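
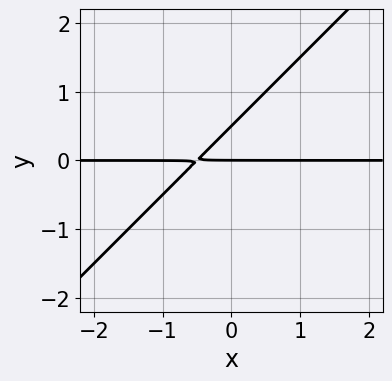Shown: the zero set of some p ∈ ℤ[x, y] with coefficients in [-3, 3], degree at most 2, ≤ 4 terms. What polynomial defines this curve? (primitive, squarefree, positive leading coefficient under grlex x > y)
2*x*y - 2*y^2 + y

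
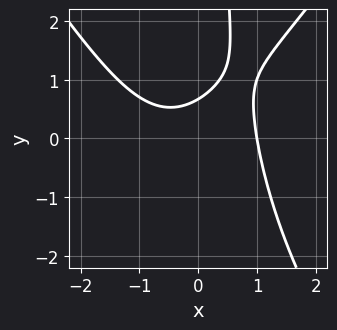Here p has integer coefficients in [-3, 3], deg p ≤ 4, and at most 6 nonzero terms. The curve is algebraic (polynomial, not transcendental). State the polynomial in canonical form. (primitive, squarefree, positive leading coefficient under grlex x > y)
1. Degree: a generic line meets the curve in up to 3 points, so deg p = 3.
2. Observable constraints: it crosses the x-axis at the gridline x = 1.
3. These observations pin down the coefficients.

2*x^3 - x*y^2 - 2*x*y + 3*y - 2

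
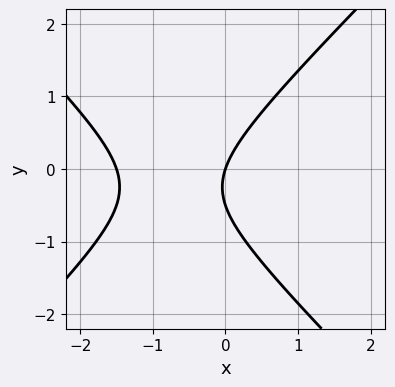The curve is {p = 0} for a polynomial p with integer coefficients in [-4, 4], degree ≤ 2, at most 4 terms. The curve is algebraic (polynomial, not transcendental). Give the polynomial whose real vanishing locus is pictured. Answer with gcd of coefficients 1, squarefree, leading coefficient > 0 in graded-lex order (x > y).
2*x^2 - 2*y^2 + 3*x - y

1. deg p = 2.
2. Observable constraints: it crosses the y-axis at the gridline y = 0; one x-axis crossing is at x = 0.
3. Assembling these constraints gives the stated polynomial.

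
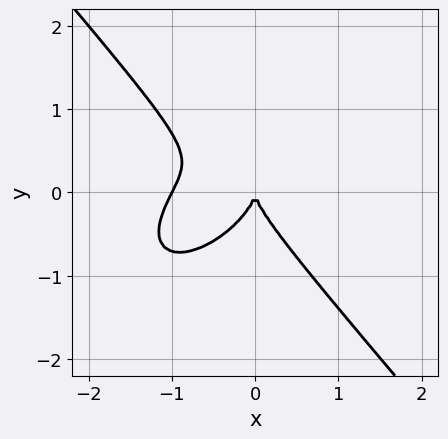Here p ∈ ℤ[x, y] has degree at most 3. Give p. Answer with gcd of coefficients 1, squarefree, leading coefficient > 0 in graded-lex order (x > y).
2*x^3 - x^2*y + 2*y^3 + 2*x^2

First, the degree is 3 — the shape is more complex than any degree-2 curve.
Then, from the axis intercepts and sections: among the integer gridlines, it crosses the x-axis at x ∈ {-1, 0}; it crosses the y-axis at the gridline y = 0.
Finally, fitting integer coefficients to these (and the overall shape) gives p.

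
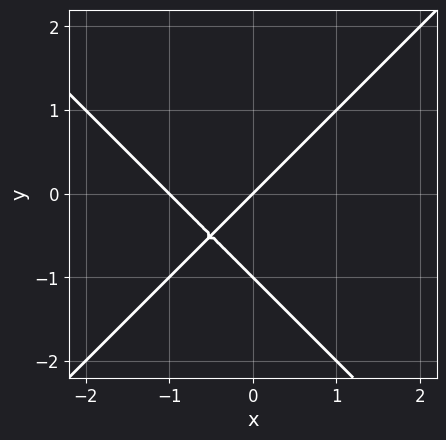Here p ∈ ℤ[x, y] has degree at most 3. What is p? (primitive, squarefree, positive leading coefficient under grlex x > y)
x^2 - y^2 + x - y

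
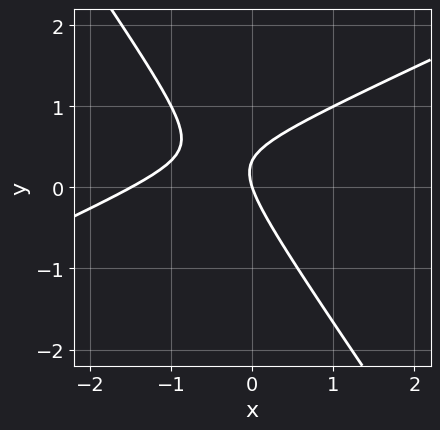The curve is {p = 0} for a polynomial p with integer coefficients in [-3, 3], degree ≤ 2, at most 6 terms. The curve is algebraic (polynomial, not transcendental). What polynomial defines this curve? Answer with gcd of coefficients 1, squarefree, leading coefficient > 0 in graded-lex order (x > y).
First, degree: no degree-1 curve has this shape, so deg p = 2.
Next, checking where it meets the axes: one x-axis crossing is at x = 0; one y-axis crossing is at y = 0.
Finally, the integer polynomial consistent with all of this is the stated p.

2*x^2 - 3*x*y - 3*y^2 + 3*x + y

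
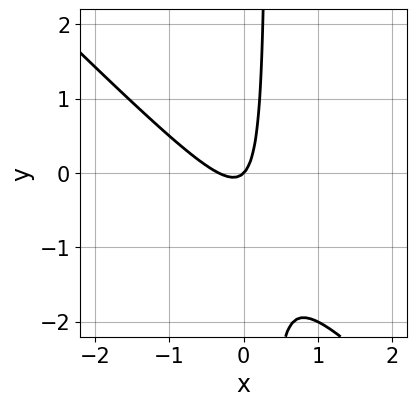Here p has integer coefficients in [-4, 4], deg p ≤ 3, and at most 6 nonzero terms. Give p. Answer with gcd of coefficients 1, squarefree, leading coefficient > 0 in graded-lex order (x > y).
3*x^2 + 3*x*y + x - y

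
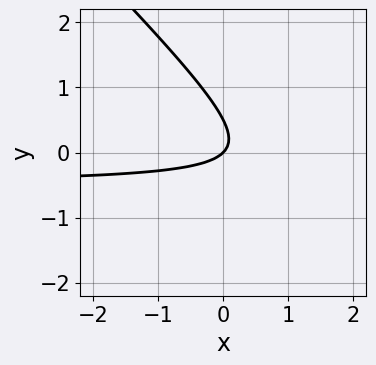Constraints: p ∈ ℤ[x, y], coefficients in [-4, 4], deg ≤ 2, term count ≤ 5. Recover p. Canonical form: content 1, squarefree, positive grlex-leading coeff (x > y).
The degree is 2 — the shape is more complex than any degree-1 curve.
Against the integer gridlines: it meets the x-axis at x = 0 (among the integer gridlines); it crosses the y-axis at the gridline y = 0.
Fitting integer coefficients to these (and the overall shape) gives p.

2*x*y + 2*y^2 + x - y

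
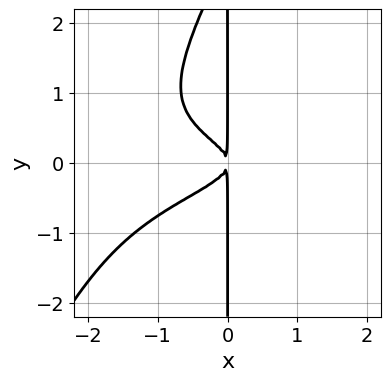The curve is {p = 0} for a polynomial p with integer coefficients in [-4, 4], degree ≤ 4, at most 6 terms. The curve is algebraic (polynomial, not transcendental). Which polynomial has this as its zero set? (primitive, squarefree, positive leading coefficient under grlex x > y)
2*x^2*y^2 - x*y^3 + 3*x*y^2 + x^2

First, degree: the shape is more complex than any degree-3 curve, so deg p = 4.
Next, checking where it meets the axes: the visible y-axis segment lies entirely on the curve.
Finally, the integer polynomial consistent with all of this is the stated p.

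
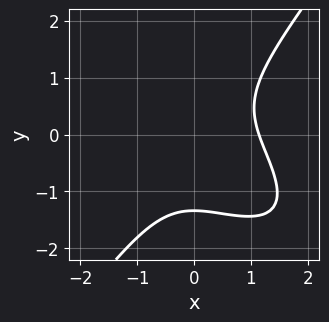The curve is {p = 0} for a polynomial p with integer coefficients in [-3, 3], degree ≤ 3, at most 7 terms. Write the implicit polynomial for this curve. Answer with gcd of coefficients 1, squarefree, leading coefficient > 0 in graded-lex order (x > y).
2*x^3 + 2*x^2*y - 2*y^3 - y^2 - 3

1. The degree is 3 — no degree-2 curve has this shape.
2. Putting this together gives p.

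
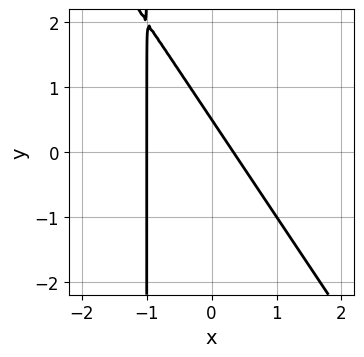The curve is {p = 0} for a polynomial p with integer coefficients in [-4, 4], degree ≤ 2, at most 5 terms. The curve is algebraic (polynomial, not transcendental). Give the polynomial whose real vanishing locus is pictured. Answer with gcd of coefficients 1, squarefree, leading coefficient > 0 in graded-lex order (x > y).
1. deg p = 2. The shape is more complex than any degree-1 curve.
2. Reading off the gridlines: one x-axis crossing is at x = -1.
3. Fitting integer coefficients to these (and the overall shape) gives p.

3*x^2 + 2*x*y + 2*x + 2*y - 1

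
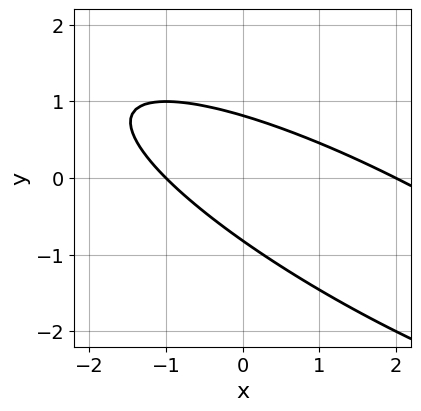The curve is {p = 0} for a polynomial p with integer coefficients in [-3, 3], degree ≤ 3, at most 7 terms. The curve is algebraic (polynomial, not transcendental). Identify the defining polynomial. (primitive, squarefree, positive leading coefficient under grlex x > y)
x^2 + 3*x*y + 3*y^2 - x - 2

First, the degree is 2 — the shape is more complex than any degree-1 curve.
Then, reading off the gridlines: the x-axis gridline crossings are at x ∈ {-1, 2}.
Finally, solving for integer coefficients yields p as stated.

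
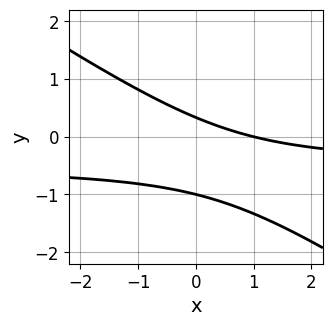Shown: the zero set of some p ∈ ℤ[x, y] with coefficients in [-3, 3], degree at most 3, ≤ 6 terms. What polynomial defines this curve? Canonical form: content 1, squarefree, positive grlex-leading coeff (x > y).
1. The degree is 2 — the shape is more complex than any degree-1 curve.
2. Against the integer gridlines: it crosses the y-axis at the gridline y = -1; it crosses the x-axis at the gridline x = 1.
3. Assembling these constraints gives the stated polynomial.

2*x*y + 3*y^2 + x + 2*y - 1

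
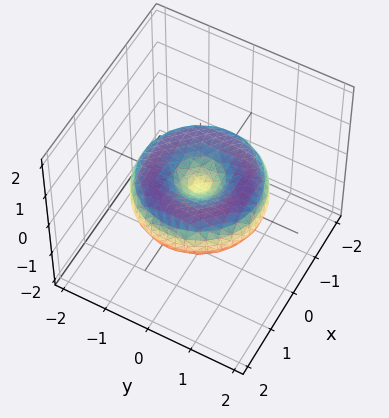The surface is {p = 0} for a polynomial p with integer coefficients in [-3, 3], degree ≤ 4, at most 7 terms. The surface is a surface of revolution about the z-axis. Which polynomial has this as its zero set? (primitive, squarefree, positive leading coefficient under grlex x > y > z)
First, the degree is 4 — no degree-3 surface has this shape.
Then, by symmetry, the z-axis is an axis of rotation, so x and y enter only as x² + y².
Then, against the integer gridlines: it meets the z-axis at z = 0 (among the integer gridlines); it meets the x-axis at x = 0 (among the integer gridlines); a circular section at z = 0 has radius between 1 and 2; it crosses the y-axis at the gridline y = 0.
Finally, the integer polynomial consistent with all of this is the stated p.

x^4 + 2*x^2*y^2 + y^4 - 2*x^2 - 2*y^2 + 3*z^2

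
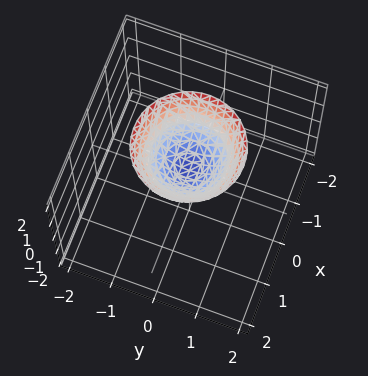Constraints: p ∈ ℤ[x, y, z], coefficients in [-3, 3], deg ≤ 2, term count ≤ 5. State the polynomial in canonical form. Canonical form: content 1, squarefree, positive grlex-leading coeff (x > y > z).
3*x^2 + 3*y^2 - 3*z + 2

(a) The degree is 2 — no degree-1 surface has this shape.
(b) Symmetries: the z-axis is an axis of rotation, so x and y enter only as x² + y².
(c) Against the integer gridlines: it misses every integer gridline on the x-axis; no y-intercept at any integer in the box.
(d) Matching integer coefficients to the picture gives p.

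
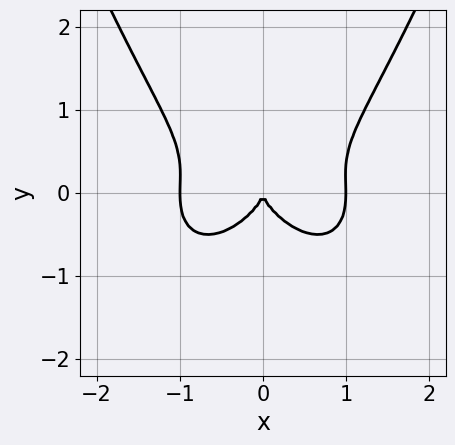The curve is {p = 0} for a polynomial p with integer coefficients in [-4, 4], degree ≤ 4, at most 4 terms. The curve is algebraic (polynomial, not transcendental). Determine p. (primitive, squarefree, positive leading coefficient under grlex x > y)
deg p = 4. No degree-3 curve has this shape.
Symmetries: the x ↦ −x reflection is a symmetry, so x appears only in even powers.
Reading off the gridlines: among the integer gridlines, it crosses the x-axis at x ∈ {-1, 0, 1}; it meets the y-axis at y = 0 (among the integer gridlines).
Putting this together gives p.

2*x^4 + x^2*y^2 - 3*y^3 - 2*x^2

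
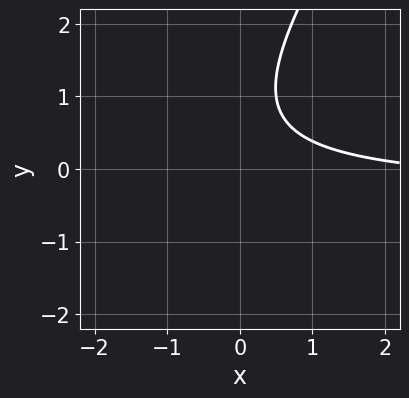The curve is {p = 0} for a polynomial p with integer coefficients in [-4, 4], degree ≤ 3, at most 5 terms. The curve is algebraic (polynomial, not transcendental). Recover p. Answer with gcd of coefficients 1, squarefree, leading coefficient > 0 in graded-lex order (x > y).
3*x*y - 2*y^2 + x + 3*y - 3

The degree is 2 — a generic line meets the curve in up to 2 points.
Checking where it meets the axes: it misses every integer gridline on the y-axis; it misses every integer gridline on the x-axis.
Solving for integer coefficients yields p as stated.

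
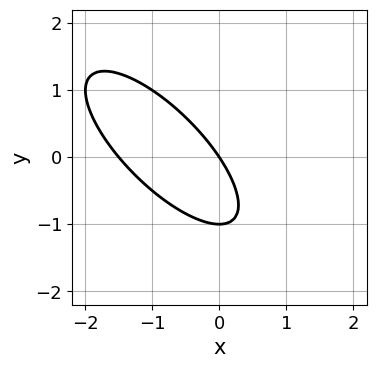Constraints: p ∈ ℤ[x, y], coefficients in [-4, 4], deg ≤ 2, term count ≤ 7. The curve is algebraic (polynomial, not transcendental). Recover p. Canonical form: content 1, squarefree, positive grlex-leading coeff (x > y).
2*x^2 + 3*x*y + 2*y^2 + 3*x + 2*y

(a) Degree: no degree-1 curve has this shape, so deg p = 2.
(b) Against the integer gridlines: among the integer gridlines, it crosses the y-axis at y ∈ {-1, 0}; it crosses the x-axis at the gridline x = 0.
(c) Putting this together gives p.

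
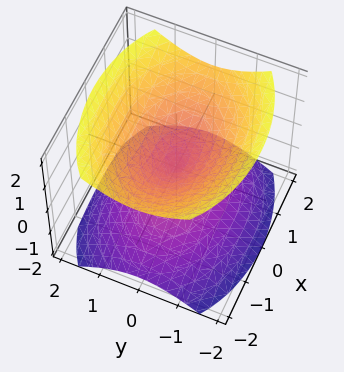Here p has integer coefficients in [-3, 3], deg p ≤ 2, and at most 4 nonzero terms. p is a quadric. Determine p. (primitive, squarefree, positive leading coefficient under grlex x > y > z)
x^2 + 2*y^2 - 2*z^2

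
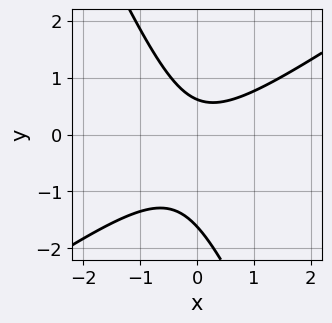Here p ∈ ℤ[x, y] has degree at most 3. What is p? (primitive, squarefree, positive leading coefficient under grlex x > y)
deg p = 2. A generic line meets the curve in up to 2 points.
Checking where it meets the axes: it misses every integer gridline on the x-axis.
Putting this together gives p.

3*x^2 - 3*x*y - 2*y^2 - 2*y + 2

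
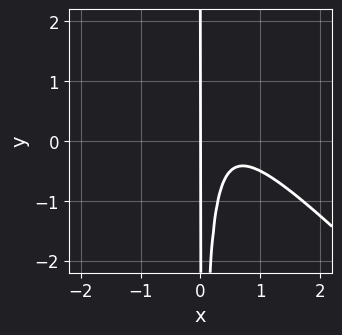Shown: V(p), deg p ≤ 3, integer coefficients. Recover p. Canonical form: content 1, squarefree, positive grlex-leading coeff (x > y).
deg p = 3.
Against the integer gridlines: it crosses the x-axis at the gridline x = 0; every point of the y-axis in the box is on the curve.
The integer polynomial consistent with all of this is the stated p.

2*x^3 + 2*x^2*y - 2*x^2 + x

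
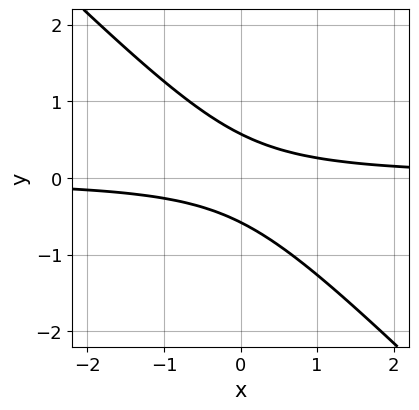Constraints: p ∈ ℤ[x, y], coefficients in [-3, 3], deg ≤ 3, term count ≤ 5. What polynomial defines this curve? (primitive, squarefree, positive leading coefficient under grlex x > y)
1. Degree: a generic line meets the curve in up to 2 points, so deg p = 2.
2. From the visible intercepts: it misses every integer gridline on the x-axis.
3. Matching integer coefficients to the picture gives p.

3*x*y + 3*y^2 - 1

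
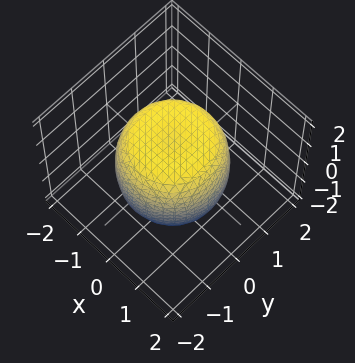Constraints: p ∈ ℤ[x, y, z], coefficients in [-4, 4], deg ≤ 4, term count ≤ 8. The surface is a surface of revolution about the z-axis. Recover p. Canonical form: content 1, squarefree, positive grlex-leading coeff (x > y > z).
1. Degree: no degree-3 surface has this shape, so deg p = 4.
2. Symmetries: the z-axis is an axis of rotation, so x and y enter only as x² + y².
3. Checking where it meets the axes: a circular section at z = 1 has radius between 1 and 2.
4. Assembling these constraints gives the stated polynomial.

2*x^4 + 4*x^2*y^2 + 2*y^4 - 2*x^2 - 2*y^2 + 2*z^2 - 3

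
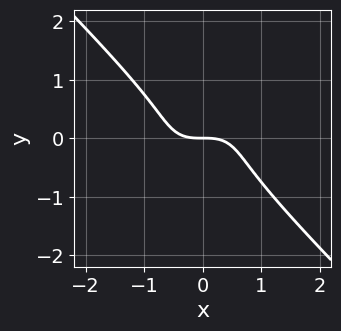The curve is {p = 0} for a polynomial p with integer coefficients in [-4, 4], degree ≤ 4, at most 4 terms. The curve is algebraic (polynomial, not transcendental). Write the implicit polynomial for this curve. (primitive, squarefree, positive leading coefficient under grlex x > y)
deg p = 3. A generic line meets the curve in up to 3 points.
From the visible intercepts: it meets the x-axis at x = 0 (among the integer gridlines); it crosses the y-axis at the gridline y = 0.
Assembling these constraints gives the stated polynomial.

2*x^3 - x^2*y + 3*y^3 + 2*y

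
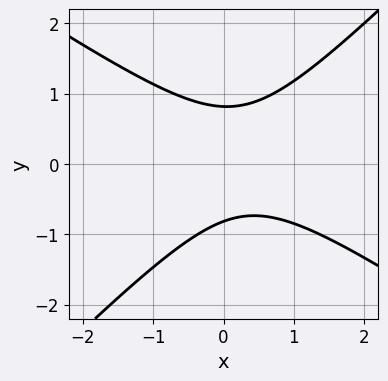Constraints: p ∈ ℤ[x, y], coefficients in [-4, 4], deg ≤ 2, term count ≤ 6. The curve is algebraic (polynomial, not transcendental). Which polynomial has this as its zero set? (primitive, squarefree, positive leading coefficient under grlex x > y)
2*x^2 + x*y - 3*y^2 - x + 2

First, deg p = 2.
Next, checking where it meets the axes: no x-intercept at any integer in the box.
Finally, solving for integer coefficients yields p as stated.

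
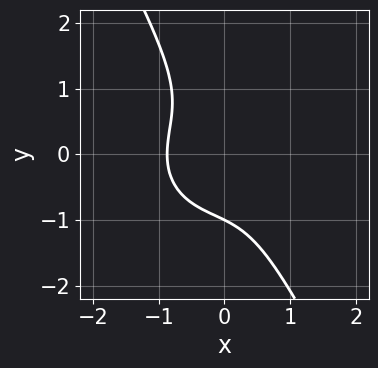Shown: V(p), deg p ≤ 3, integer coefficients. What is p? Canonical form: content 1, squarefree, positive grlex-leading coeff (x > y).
3*x^3 + 3*x*y^2 + 2*y^3 + 2

The degree is 3 — no degree-2 curve has this shape.
Checking where it meets the axes: it crosses the y-axis at the gridline y = -1.
Together with the visible shape, these determine p as stated.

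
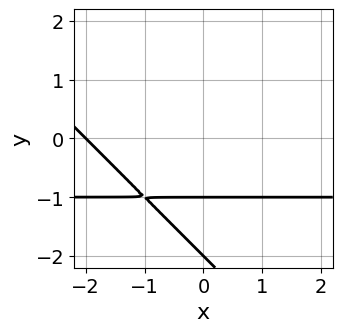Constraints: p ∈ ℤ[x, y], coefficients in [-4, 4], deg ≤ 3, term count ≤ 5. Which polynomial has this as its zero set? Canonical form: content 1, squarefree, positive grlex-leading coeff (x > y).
x*y + y^2 + x + 3*y + 2

deg p = 2.
Reading off the gridlines: it crosses the x-axis at the gridline x = -2; among the integer gridlines, it crosses the y-axis at y ∈ {-2, -1}.
Together with the visible shape, these determine p as stated.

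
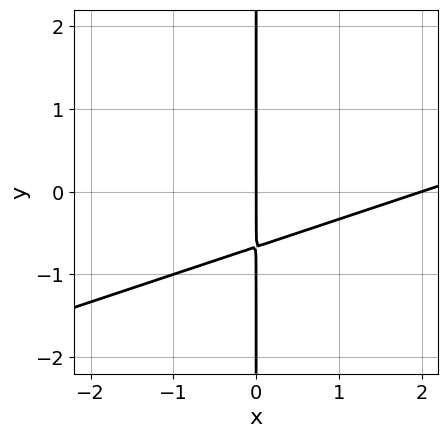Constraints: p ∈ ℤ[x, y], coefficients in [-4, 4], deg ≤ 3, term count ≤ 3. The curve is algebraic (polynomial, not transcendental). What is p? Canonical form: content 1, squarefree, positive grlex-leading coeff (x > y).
x^2 - 3*x*y - 2*x

First, the degree is 2 — a generic line meets the curve in up to 2 points.
Then, checking where it meets the axes: among the integer gridlines, it crosses the x-axis at x ∈ {0, 2}; every point of the y-axis in the box is on the curve.
Finally, assembling these constraints gives the stated polynomial.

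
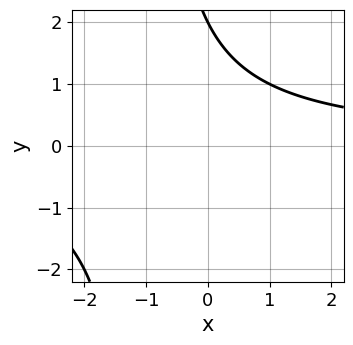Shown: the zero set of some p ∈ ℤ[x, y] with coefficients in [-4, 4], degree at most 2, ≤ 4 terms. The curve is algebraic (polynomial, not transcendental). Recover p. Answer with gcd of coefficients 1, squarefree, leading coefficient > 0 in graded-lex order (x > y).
x*y + y - 2

(a) deg p = 2. No degree-1 curve has this shape.
(b) Against the integer gridlines: no x-intercept at any integer in the box; it crosses the y-axis at the gridline y = 2.
(c) Assembling these constraints gives the stated polynomial.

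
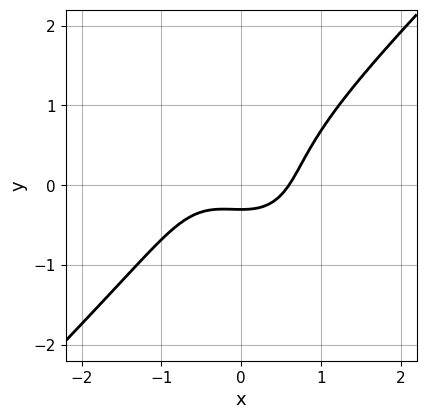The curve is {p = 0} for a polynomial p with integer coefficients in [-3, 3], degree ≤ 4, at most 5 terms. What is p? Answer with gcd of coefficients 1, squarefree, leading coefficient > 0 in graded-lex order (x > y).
3*x^3 - 3*y^3 + x^2 - 3*y - 1

1. The degree is 3 — the shape is more complex than any degree-2 curve.
2. Solving for integer coefficients yields p as stated.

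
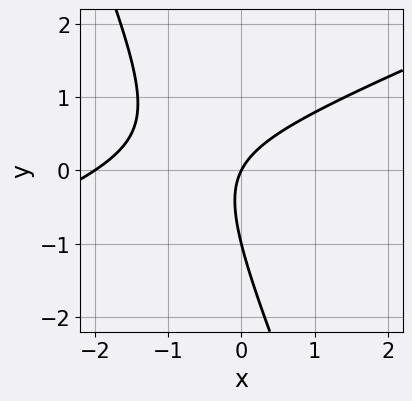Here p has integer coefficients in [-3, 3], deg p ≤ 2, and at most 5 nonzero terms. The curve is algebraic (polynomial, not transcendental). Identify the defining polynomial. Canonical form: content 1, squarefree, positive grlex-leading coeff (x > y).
1. The degree is 2 — a generic line meets the curve in up to 2 points.
2. Reading off the gridlines: among the integer gridlines, it crosses the x-axis at x ∈ {-2, 0}; among the integer gridlines, it crosses the y-axis at y ∈ {-1, 0}.
3. Together with the visible shape, these determine p as stated.

x^2 - 2*x*y - y^2 + 2*x - y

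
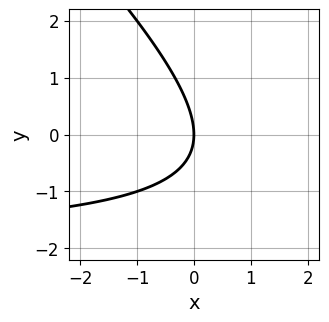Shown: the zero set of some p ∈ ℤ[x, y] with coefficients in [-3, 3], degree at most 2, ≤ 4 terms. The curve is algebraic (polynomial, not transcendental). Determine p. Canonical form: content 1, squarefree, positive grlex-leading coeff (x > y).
Degree: a generic line meets the curve in up to 2 points, so deg p = 2.
Against the integer gridlines: it meets the x-axis at x = 0 (among the integer gridlines); one y-axis crossing is at y = 0.
Matching integer coefficients to the picture gives p.

x*y + y^2 + 2*x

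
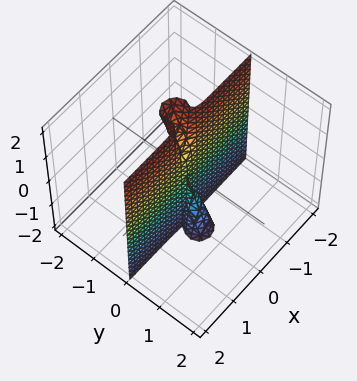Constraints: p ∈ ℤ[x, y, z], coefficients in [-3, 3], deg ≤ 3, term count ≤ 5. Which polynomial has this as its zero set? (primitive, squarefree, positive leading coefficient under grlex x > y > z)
1. The degree is 3 — no degree-2 surface has this shape.
2. Against the integer gridlines: the visible x-axis segment lies entirely on the surface; it meets the y-axis at y = 0 (among the integer gridlines).
3. Assembling these constraints gives the stated polynomial.

3*x^2*y + 3*y^3 + y^2*z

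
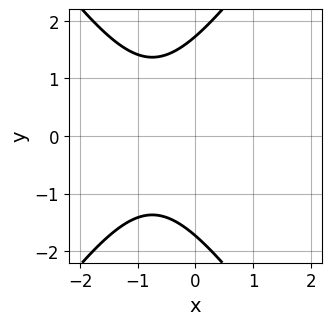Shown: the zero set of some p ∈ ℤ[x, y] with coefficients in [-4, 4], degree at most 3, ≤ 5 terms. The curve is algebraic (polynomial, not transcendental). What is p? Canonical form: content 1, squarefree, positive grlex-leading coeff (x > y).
2*x^2 - y^2 + 3*x + 3

First, the degree is 2 — the shape is more complex than any degree-1 curve.
Next, symmetries: it's symmetric under y → −y, forcing even powers of y.
Then, observable constraints: no x-intercept at any integer in the box.
Finally, the integer polynomial consistent with all of this is the stated p.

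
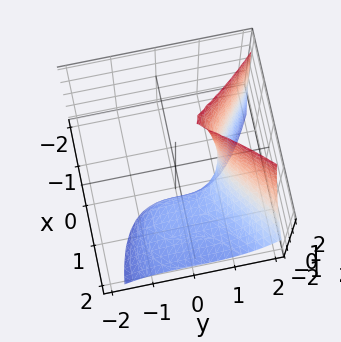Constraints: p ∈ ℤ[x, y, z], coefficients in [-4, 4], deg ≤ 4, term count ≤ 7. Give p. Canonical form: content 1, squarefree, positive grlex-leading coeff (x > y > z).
1. The degree is 3 — a generic line meets the surface in up to 3 points.
2. Against the integer gridlines: no z-intercept at any integer in the box; it misses every integer gridline on the x-axis.
3. The integer polynomial consistent with all of this is the stated p. Check: (0, 1, 0) on the y-axis lies on the surface, and p(0, 1, 0) = 0. ✓

x^2*z - y^3 + 3*x^2 + 2*x*z + 1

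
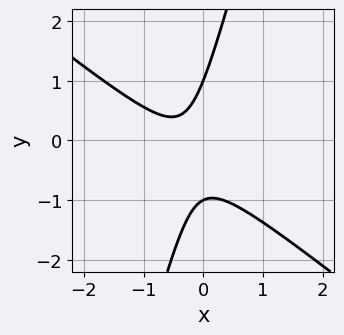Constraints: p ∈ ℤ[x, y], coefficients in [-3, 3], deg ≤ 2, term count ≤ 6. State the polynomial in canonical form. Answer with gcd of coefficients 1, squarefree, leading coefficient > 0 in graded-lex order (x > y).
First, the degree is 2 — no degree-1 curve has this shape.
Next, against the integer gridlines: among the integer gridlines, it crosses the y-axis at y ∈ {-1, 1}; it misses every integer gridline on the x-axis.
Finally, fitting integer coefficients to these (and the overall shape) gives p.

3*x^2 + 3*x*y - y^2 + 2*x + 1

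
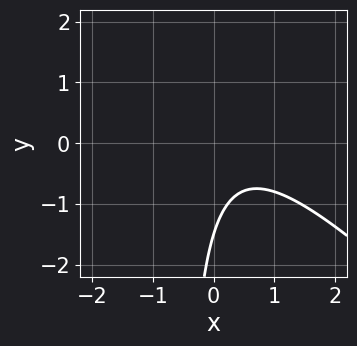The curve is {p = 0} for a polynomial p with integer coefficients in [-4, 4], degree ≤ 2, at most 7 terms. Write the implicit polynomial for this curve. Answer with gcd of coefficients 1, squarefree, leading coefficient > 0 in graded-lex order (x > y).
3*x^2 + 3*x*y - 2*x + 2*y + 3

First, deg p = 2. The shape is more complex than any degree-1 curve.
Then, checking where it meets the axes: the curve avoids every integer x-axis point in the box.
Finally, fitting integer coefficients to these (and the overall shape) gives p.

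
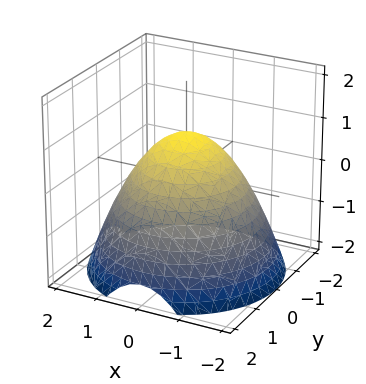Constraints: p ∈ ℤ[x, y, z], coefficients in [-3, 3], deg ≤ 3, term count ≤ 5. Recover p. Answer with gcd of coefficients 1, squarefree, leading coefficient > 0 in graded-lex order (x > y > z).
2*x^2 + 2*y^2 + 3*z - 3

(a) The degree is 2 — a generic line meets the surface in up to 2 points.
(b) Symmetry: the surface is invariant under rotation about z: p = q(x² + y², z).
(c) Against the integer gridlines: it meets the z-axis at z = 1 (among the integer gridlines); a circular section at z = -1 has radius between 1 and 2.
(d) Together with the visible shape, these determine p as stated.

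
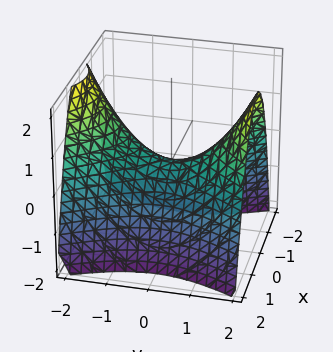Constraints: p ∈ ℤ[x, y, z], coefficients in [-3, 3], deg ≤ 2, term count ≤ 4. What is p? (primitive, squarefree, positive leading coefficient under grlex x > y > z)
1. Degree: a saddle surface; a quadric, so deg p = 2.
2. Symmetries: it's symmetric under x → −x, forcing even powers of x; it's symmetric under y → −y, forcing even powers of y.
3. Against the integer gridlines: it meets the x-axis at x = 0 (among the integer gridlines); it crosses the z-axis at the gridline z = 0.
4. Fitting integer coefficients to these (and the overall shape) gives p.

2*x^2 - y^2 + 2*z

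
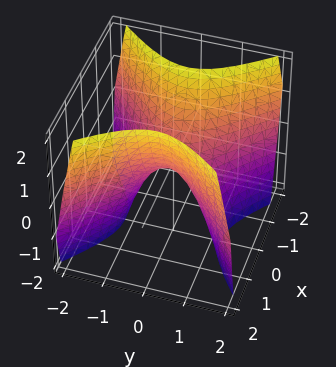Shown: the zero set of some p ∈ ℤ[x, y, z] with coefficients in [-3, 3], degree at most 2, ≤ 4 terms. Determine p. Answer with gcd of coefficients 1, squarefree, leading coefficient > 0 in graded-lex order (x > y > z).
3*x^2 - 3*y^2 - 2*z

(a) Degree: a saddle surface; a quadric, so deg p = 2.
(b) Symmetries: the y ↦ −y reflection is a symmetry, so y appears only in even powers; mirror symmetry x ↦ −x ⇒ only even powers of x.
(c) From the axis intercepts and sections: it crosses the y-axis at the gridline y = 0; it crosses the x-axis at the gridline x = 0.
(d) Fitting integer coefficients to these (and the overall shape) gives p.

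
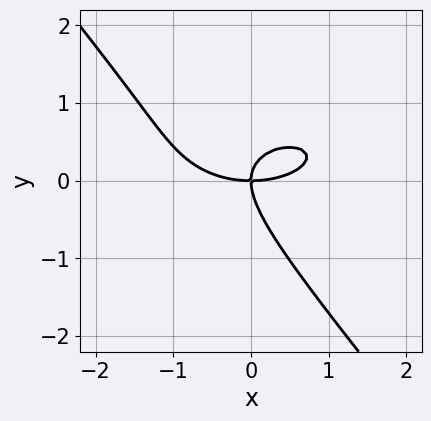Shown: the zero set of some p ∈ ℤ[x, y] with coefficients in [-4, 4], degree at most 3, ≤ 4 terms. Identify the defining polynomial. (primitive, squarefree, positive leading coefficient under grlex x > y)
First, degree: the shape is more complex than any degree-2 curve, so deg p = 3.
Then, reading off the gridlines: one y-axis crossing is at y = 0; it crosses the x-axis at the gridline x = 0.
Finally, putting this together gives p.

x^3 + 3*x*y^2 + 3*y^3 - 3*x*y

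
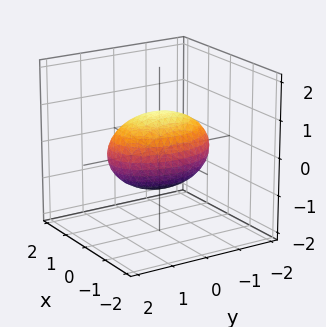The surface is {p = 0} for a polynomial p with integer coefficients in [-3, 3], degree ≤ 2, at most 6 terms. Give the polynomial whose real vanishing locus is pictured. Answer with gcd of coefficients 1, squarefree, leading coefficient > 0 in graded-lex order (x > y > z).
First, degree: a closed, bounded, convex surface; a quadric, so deg p = 2.
Next, symmetries: mirror symmetry z ↦ −z ⇒ only even powers of z; the x ↦ −x reflection is a symmetry, so x appears only in even powers; mirror symmetry y ↦ −y ⇒ only even powers of y.
Then, from the axis intercepts and sections: the z-axis gridline crossings are at z ∈ {-1, 1}; among the integer gridlines, it crosses the x-axis at x ∈ {-1, 1}.
Finally, these observations pin down the coefficients.

2*x^2 + y^2 + 2*z^2 - 2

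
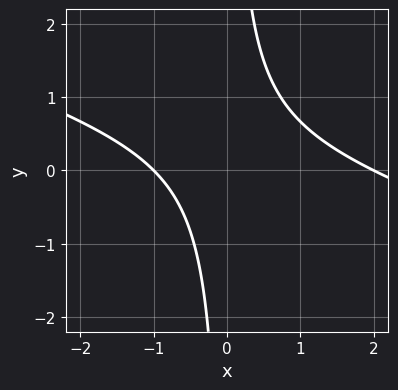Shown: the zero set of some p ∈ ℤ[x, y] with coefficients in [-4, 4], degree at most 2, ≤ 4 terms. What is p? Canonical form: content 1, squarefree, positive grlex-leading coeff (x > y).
x^2 + 3*x*y - x - 2

1. The degree is 2 — no degree-1 curve has this shape.
2. Reading off the gridlines: the x-axis gridline crossings are at x ∈ {-1, 2}; the curve avoids every integer y-axis point in the box.
3. Solving for integer coefficients yields p as stated.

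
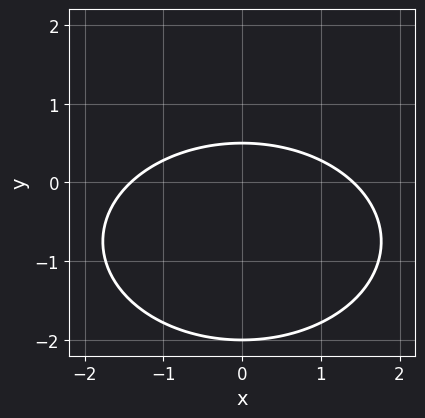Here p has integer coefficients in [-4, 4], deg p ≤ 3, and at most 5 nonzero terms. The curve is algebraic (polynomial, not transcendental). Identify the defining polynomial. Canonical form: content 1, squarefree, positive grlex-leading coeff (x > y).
First, deg p = 2. No degree-1 curve has this shape.
Then, symmetries: mirror symmetry x ↦ −x ⇒ only even powers of x.
Then, from the axis intercepts and sections: it meets the y-axis at y = -2 (among the integer gridlines).
Finally, these observations pin down the coefficients.

x^2 + 2*y^2 + 3*y - 2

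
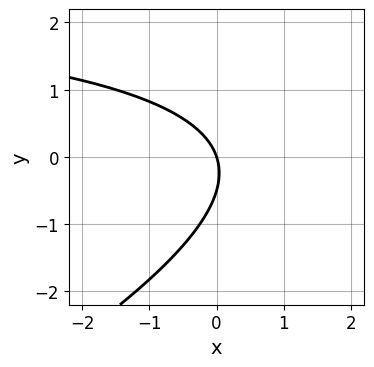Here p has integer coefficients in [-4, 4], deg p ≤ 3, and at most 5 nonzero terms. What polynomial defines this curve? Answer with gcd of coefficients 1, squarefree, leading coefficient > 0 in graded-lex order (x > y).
First, the degree is 2 — a generic line meets the curve in up to 2 points.
Next, observable constraints: it meets the x-axis at x = 0 (among the integer gridlines); one y-axis crossing is at y = 0.
Finally, together with the visible shape, these determine p as stated.

x*y - 2*y^2 - 3*x - y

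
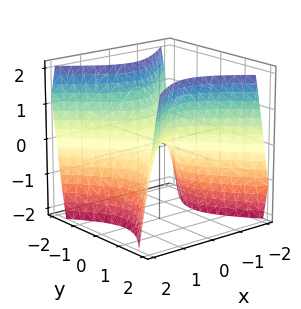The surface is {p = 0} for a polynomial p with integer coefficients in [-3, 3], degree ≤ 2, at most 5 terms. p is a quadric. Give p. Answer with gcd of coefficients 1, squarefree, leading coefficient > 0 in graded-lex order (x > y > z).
3*x^2 - 3*y^2 + 2*z

(a) The degree is 2 — a hyperbolic paraboloid; a quadric.
(b) Symmetries: the y ↦ −y reflection is a symmetry, so y appears only in even powers; mirror symmetry x ↦ −x ⇒ only even powers of x.
(c) From the axis intercepts and sections: it meets the y-axis at y = 0 (among the integer gridlines); one x-axis crossing is at x = 0.
(d) Matching integer coefficients to the picture gives p.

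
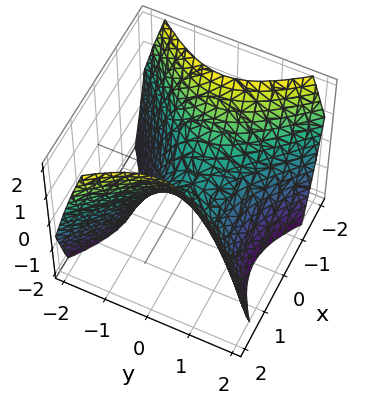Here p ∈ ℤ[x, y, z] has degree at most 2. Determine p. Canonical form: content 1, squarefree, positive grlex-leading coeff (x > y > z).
x^2 - y^2 - z

(a) deg p = 2. A saddle surface; a quadric.
(b) Symmetries: the x ↦ −x reflection is a symmetry, so x appears only in even powers; it's symmetric under y → −y, forcing even powers of y.
(c) Observable constraints: it meets the y-axis at y = 0 (among the integer gridlines); one z-axis crossing is at z = 0; it crosses the x-axis at the gridline x = 0.
(d) Putting this together gives p.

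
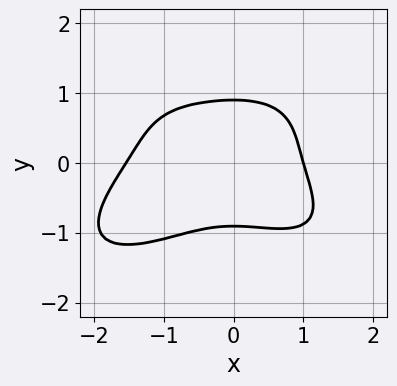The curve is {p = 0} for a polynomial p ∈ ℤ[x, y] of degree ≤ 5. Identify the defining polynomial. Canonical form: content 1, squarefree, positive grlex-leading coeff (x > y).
x^4 + 3*y^4 + x^3 + 2*x^2*y - 2

deg p = 4. A generic line meets the curve in up to 4 points.
Checking where it meets the axes: it meets the x-axis at x = 1 (among the integer gridlines).
Solving for integer coefficients yields p as stated.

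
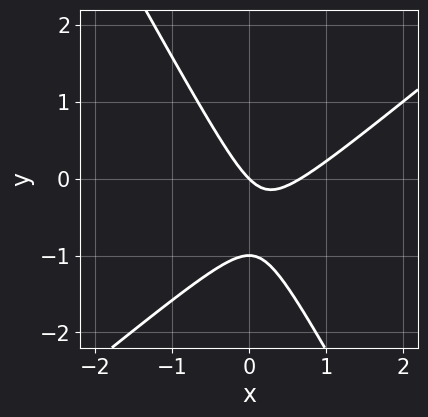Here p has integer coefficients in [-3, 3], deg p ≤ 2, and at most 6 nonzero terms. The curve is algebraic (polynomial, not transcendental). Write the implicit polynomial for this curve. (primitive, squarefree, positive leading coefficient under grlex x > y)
3*x^2 - 2*x*y - 2*y^2 - 2*x - 2*y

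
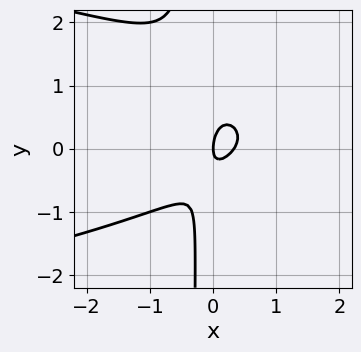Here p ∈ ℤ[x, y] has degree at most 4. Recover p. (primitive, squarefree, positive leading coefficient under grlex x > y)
3*x*y^2 + 3*x^2 - 2*x*y + y^2 - x

(a) The degree is 3 — a generic line meets the curve in up to 3 points.
(b) Observable constraints: it crosses the x-axis at the gridline x = 0; one y-axis crossing is at y = 0.
(c) The integer polynomial consistent with all of this is the stated p.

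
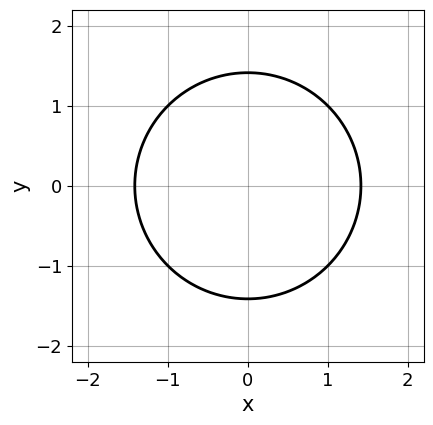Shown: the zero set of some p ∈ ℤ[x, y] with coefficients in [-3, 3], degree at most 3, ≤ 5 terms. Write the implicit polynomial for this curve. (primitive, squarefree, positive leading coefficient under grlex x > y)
(a) The degree is 2 — no degree-1 curve has this shape.
(b) Symmetries: the y ↦ −y reflection is a symmetry, so y appears only in even powers; it's symmetric under x → −x, forcing even powers of x.
(c) Together with the visible shape, these determine p as stated.

x^2 + y^2 - 2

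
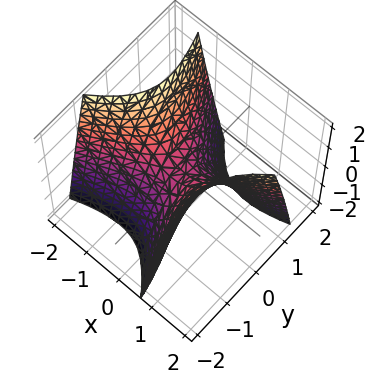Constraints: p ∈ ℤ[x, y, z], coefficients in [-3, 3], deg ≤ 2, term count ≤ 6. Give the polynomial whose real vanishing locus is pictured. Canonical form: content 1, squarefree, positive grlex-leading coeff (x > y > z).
deg p = 2.
Observable constraints: it meets the x-axis at x = 0 (among the integer gridlines); it crosses the y-axis at the gridline y = 0; it crosses the z-axis at the gridline z = 0.
Solving for integer coefficients yields p as stated.

2*x^2 - 3*x*y - 2*y^2 - 2*z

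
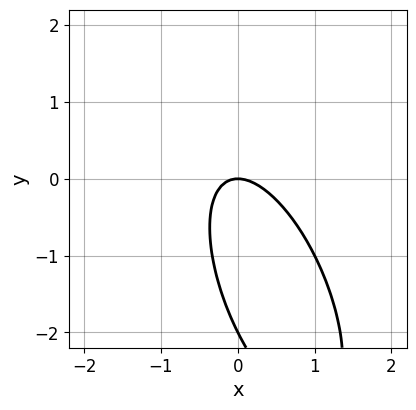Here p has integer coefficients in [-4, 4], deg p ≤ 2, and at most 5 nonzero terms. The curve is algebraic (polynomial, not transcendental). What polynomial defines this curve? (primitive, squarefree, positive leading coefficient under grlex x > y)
1. deg p = 2.
2. Reading off the gridlines: among the integer gridlines, it crosses the y-axis at y ∈ {-2, 0}; it meets the x-axis at x = 0 (among the integer gridlines).
3. Together with the visible shape, these determine p as stated.

3*x^2 + 2*x*y + y^2 + 2*y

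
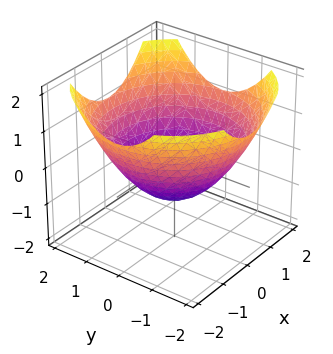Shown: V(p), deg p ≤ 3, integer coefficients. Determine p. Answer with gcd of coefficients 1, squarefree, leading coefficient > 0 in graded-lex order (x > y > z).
(a) deg p = 2. The shape is more complex than any degree-1 surface.
(b) Symmetries: every cross-section ⟂ z is a circle, so x, y appear only via x² + y².
(c) From the visible intercepts: one z-axis crossing is at z = -1; a circular section at z = 0 has radius between 1 and 2.
(d) Assembling these constraints gives the stated polynomial.

x^2 + y^2 - 2*z - 2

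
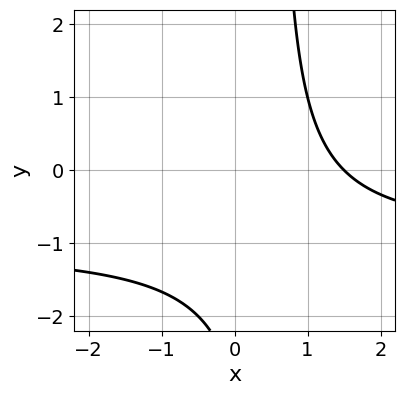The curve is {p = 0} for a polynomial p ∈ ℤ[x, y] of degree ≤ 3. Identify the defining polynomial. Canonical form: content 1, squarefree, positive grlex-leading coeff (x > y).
2*x*y + 2*x - y - 3

deg p = 2. No degree-1 curve has this shape.
Against the integer gridlines: no y-intercept at any integer in the box.
Assembling these constraints gives the stated polynomial.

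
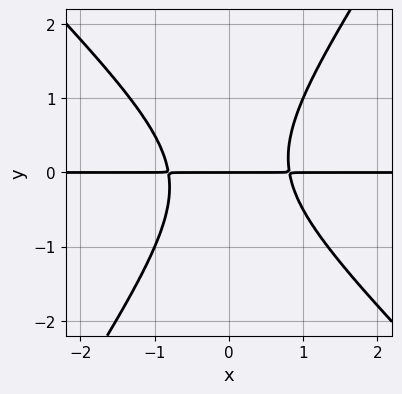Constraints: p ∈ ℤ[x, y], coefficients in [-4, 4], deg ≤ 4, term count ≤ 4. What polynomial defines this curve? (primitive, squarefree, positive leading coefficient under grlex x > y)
3*x^2*y + x*y^2 - 2*y^3 - 2*y

1. Degree: no degree-2 curve has this shape, so deg p = 3.
2. Reading off the gridlines: one y-axis crossing is at y = 0; every point of the x-axis in the box is on the curve.
3. Putting this together gives p.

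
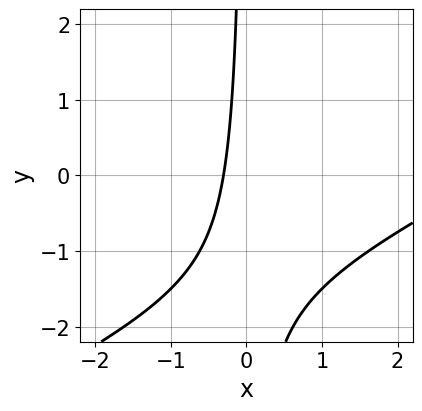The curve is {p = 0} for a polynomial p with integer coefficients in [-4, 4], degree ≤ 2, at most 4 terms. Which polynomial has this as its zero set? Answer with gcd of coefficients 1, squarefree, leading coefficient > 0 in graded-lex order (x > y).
First, degree: the shape is more complex than any degree-1 curve, so deg p = 2.
Next, observable constraints: the curve avoids every integer y-axis point in the box.
Finally, these observations pin down the coefficients.

x^2 - 2*x*y - 3*x - 1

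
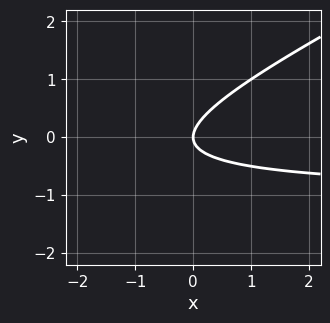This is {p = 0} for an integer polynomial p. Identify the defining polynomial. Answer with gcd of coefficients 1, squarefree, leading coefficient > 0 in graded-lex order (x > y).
(a) Degree: a generic line meets the curve in up to 2 points, so deg p = 2.
(b) Observable constraints: one x-axis crossing is at x = 0; one y-axis crossing is at y = 0.
(c) Assembling these constraints gives the stated polynomial.

x*y - 2*y^2 + x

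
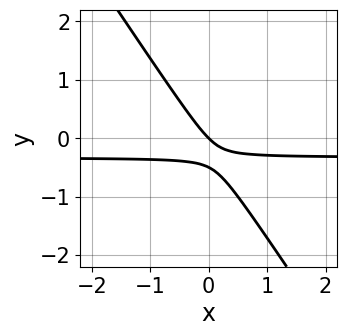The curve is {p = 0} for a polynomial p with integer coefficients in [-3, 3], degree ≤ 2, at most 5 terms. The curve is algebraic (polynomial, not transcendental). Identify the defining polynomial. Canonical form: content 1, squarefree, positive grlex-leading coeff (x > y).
3*x*y + 2*y^2 + x + y

1. deg p = 2.
2. From the visible intercepts: it meets the y-axis at y = 0 (among the integer gridlines); it crosses the x-axis at the gridline x = 0.
3. Matching integer coefficients to the picture gives p.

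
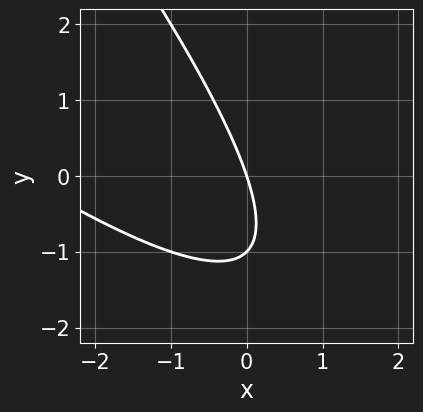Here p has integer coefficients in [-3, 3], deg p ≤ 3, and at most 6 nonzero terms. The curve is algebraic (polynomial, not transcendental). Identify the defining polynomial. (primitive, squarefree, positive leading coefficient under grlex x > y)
deg p = 2.
Checking where it meets the axes: among the integer gridlines, it crosses the y-axis at y ∈ {-1, 0}; one x-axis crossing is at x = 0.
The integer polynomial consistent with all of this is the stated p.

x^2 + 2*x*y + y^2 + 3*x + y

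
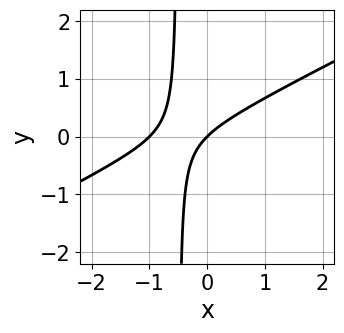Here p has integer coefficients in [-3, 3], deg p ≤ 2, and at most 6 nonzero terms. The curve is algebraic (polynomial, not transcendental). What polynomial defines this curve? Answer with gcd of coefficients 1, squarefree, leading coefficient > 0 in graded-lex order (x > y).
First, degree: a generic line meets the curve in up to 2 points, so deg p = 2.
Then, checking where it meets the axes: one y-axis crossing is at y = 0; the x-axis gridline crossings are at x ∈ {-1, 0}.
Finally, fitting integer coefficients to these (and the overall shape) gives p.

x^2 - 2*x*y + x - y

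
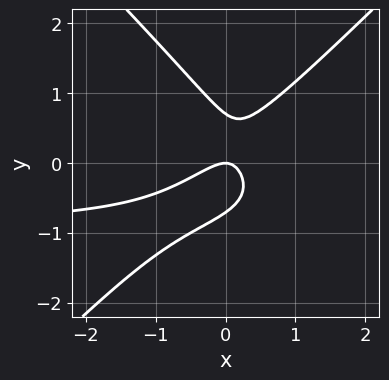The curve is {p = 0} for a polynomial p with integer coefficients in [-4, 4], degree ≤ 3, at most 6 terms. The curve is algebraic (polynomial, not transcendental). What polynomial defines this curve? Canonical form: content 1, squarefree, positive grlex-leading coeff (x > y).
2*x^2*y - 2*y^3 + 2*x^2 - 2*x*y + y

(a) deg p = 3.
(b) From the axis intercepts and sections: it crosses the y-axis at the gridline y = 0; it meets the x-axis at x = 0 (among the integer gridlines).
(c) Together with the visible shape, these determine p as stated.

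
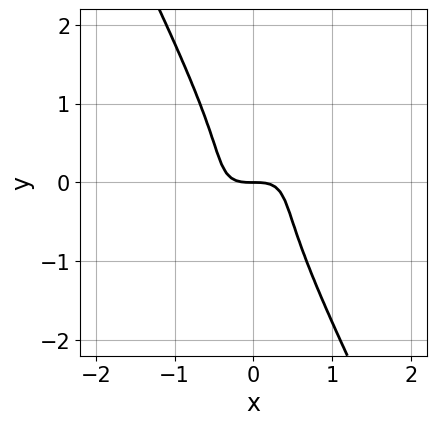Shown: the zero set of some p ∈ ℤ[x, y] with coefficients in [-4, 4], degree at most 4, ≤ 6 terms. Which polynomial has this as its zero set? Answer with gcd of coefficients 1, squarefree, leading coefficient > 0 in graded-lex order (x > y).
First, deg p = 3. No degree-2 curve has this shape.
Then, from the axis intercepts and sections: it meets the x-axis at x = 0 (among the integer gridlines); one y-axis crossing is at y = 0.
Finally, assembling these constraints gives the stated polynomial.

2*x^3 - 3*x^2*y + y^3 + y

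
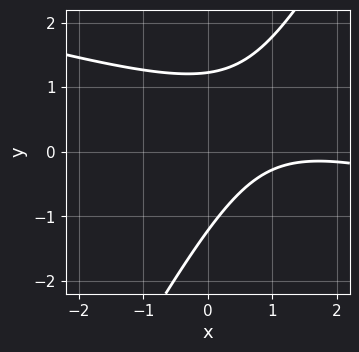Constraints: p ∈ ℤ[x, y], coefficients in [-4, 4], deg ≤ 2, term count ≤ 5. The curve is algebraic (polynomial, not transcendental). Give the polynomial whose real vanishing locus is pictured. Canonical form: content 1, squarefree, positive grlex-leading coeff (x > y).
x^2 + 3*x*y - 2*y^2 - 3*x + 3

(a) The degree is 2 — the shape is more complex than any degree-1 curve.
(b) Against the integer gridlines: it misses every integer gridline on the x-axis.
(c) Fitting integer coefficients to these (and the overall shape) gives p.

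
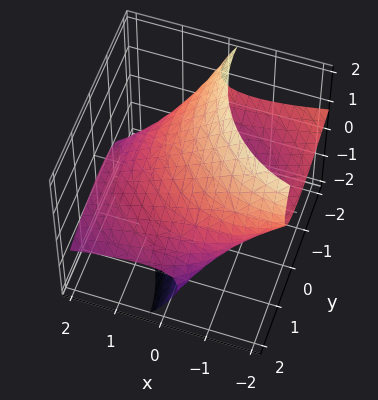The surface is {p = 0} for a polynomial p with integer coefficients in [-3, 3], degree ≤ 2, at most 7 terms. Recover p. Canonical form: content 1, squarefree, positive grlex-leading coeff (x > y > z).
x^2 + 3*x*z + y^2 + 2*y*z + 2*z^2 - 3

(a) Degree: the shape is more complex than any degree-1 surface, so deg p = 2.
(b) Matching integer coefficients to the picture gives p.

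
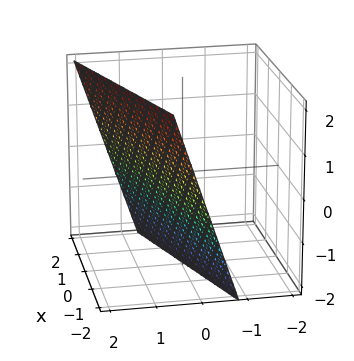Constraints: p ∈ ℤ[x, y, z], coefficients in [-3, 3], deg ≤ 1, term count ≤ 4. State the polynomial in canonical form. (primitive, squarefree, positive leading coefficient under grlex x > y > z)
x - 3*y + z + 2

(a) The degree is 1 — every cross-section is a straight line — this is a plane.
(b) Against the integer gridlines: it crosses the z-axis at the gridline z = -2; one x-axis crossing is at x = -2.
(c) Fitting integer coefficients to these (and the overall shape) gives p.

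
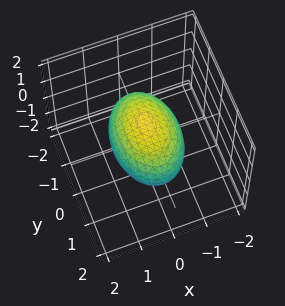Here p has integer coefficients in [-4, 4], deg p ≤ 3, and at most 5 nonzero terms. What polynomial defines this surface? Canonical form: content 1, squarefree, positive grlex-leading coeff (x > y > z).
First, the degree is 2 — a closed, bounded, convex surface; a quadric.
Next, symmetries: the z ↦ −z reflection is a symmetry, so z appears only in even powers; the x ↦ −x reflection is a symmetry, so x appears only in even powers; mirror symmetry y ↦ −y ⇒ only even powers of y.
Then, against the integer gridlines: the x-axis gridline crossings are at x ∈ {-1, 1}; among the integer gridlines, it crosses the z-axis at z ∈ {-1, 1}.
Finally, the integer polynomial consistent with all of this is the stated p.

2*x^2 + y^2 + 2*z^2 - 2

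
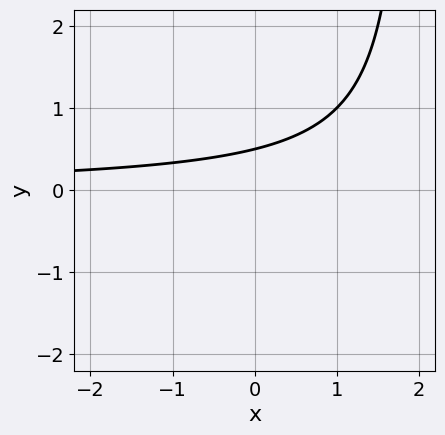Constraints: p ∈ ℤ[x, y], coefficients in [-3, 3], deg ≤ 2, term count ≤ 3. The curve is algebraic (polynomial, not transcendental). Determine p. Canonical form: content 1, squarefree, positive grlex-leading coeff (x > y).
1. The degree is 2 — a generic line meets the curve in up to 2 points.
2. Against the integer gridlines: no x-intercept at any integer in the box.
3. Assembling these constraints gives the stated polynomial.

x*y - 2*y + 1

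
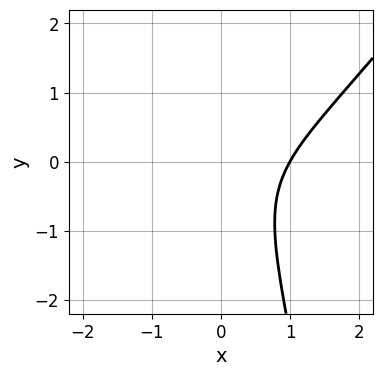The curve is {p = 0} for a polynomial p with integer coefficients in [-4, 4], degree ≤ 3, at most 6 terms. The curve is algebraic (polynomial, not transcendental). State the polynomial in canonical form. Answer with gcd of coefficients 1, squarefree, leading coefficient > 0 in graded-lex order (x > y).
3*x^3 - 2*x^2*y - 3*x*y - 2*y^2 - 3

(a) deg p = 3. The shape is more complex than any degree-2 curve.
(b) Checking where it meets the axes: it crosses the x-axis at the gridline x = 1; it misses every integer gridline on the y-axis.
(c) The integer polynomial consistent with all of this is the stated p.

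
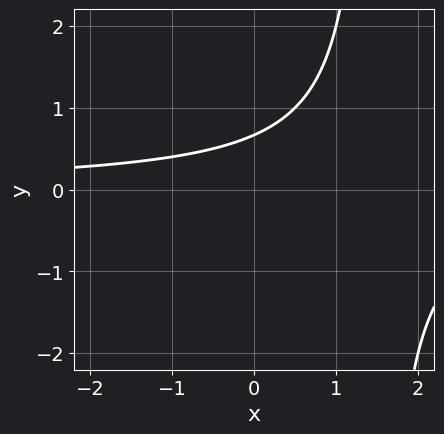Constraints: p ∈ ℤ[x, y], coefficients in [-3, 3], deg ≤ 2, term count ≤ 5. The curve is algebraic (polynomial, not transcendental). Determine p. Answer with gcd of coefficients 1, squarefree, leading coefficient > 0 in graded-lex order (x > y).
2*x*y - 3*y + 2

1. deg p = 2. A generic line meets the curve in up to 2 points.
2. From the visible intercepts: no x-intercept at any integer in the box.
3. Assembling these constraints gives the stated polynomial.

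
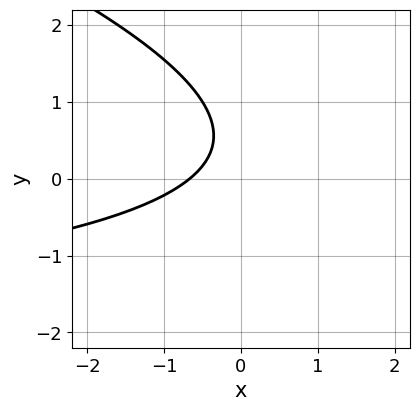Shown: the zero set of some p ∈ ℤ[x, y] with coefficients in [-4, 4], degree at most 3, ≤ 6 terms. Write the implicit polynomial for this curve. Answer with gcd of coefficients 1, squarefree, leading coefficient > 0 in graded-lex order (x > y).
x*y + 3*y^2 + 3*x - 3*y + 2

1. The degree is 2 — no degree-1 curve has this shape.
2. Checking where it meets the axes: no y-intercept at any integer in the box.
3. These observations pin down the coefficients.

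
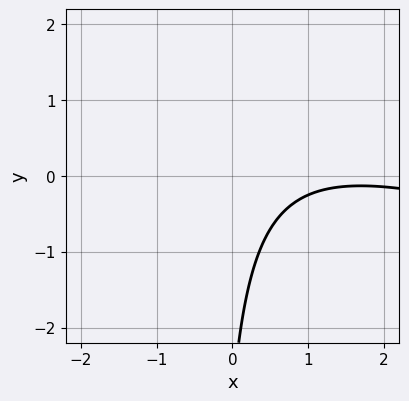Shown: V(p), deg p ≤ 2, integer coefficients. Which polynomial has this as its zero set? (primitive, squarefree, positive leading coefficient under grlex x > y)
x^2 + 3*x*y - 3*x + y + 3

Degree: the shape is more complex than any degree-1 curve, so deg p = 2.
Observable constraints: the curve avoids every integer x-axis point in the box; it misses every integer gridline on the y-axis.
Assembling these constraints gives the stated polynomial.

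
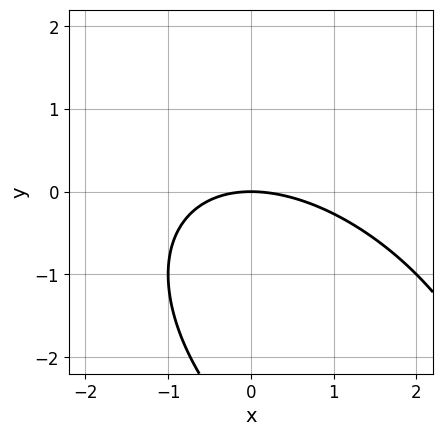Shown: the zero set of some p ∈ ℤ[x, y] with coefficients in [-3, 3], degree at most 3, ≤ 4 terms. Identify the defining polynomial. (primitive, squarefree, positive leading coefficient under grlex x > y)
x^2 + x*y + y^2 + 3*y

(a) The degree is 2 — the shape is more complex than any degree-1 curve.
(b) Reading off the gridlines: one x-axis crossing is at x = 0; it crosses the y-axis at the gridline y = 0.
(c) Matching integer coefficients to the picture gives p.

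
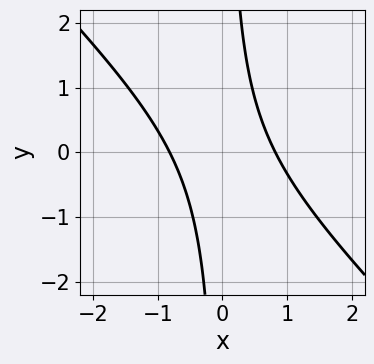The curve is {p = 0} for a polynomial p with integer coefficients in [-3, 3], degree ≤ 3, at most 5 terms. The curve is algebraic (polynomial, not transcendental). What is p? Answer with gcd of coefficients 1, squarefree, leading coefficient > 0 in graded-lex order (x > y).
3*x^2 + 3*x*y - 2

(a) deg p = 2. No degree-1 curve has this shape.
(b) From the visible intercepts: it misses every integer gridline on the y-axis.
(c) Putting this together gives p.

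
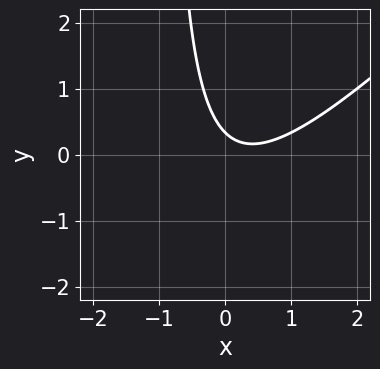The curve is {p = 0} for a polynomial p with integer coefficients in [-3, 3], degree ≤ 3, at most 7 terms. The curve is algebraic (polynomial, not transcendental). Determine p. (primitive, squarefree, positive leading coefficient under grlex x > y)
3*x^2 - 3*x*y - 2*x - 3*y + 1

First, degree: the shape is more complex than any degree-1 curve, so deg p = 2.
Next, observable constraints: no x-intercept at any integer in the box.
Finally, putting this together gives p.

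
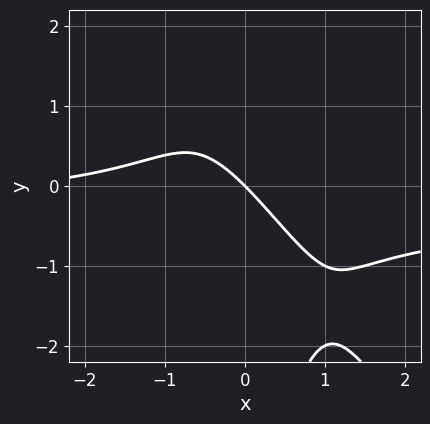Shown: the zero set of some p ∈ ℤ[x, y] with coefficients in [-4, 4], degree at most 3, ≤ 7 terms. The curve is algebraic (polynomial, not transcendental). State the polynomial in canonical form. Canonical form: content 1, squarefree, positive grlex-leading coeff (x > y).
3*x^2*y + 2*x*y^2 + x^2 + 3*x + 3*y

(a) Degree: a generic line meets the curve in up to 3 points, so deg p = 3.
(b) From the axis intercepts and sections: one y-axis crossing is at y = 0; one x-axis crossing is at x = 0.
(c) Matching integer coefficients to the picture gives p.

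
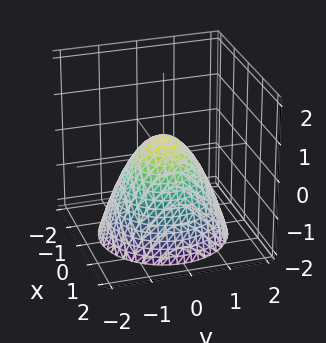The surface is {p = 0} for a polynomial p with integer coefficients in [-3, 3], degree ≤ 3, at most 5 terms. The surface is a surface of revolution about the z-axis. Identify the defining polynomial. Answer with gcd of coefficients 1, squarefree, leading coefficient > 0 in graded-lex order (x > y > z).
2*x^2 + 2*y^2 + 2*z - 1

The degree is 2 — no degree-1 surface has this shape.
By symmetry, the z-axis is an axis of rotation, so x and y enter only as x² + y².
From the axis intercepts and sections: a circular section at z = -2 has radius between 1 and 2.
Solving for integer coefficients yields p as stated.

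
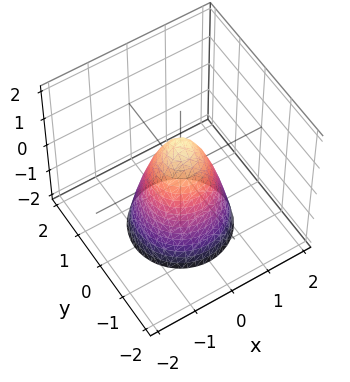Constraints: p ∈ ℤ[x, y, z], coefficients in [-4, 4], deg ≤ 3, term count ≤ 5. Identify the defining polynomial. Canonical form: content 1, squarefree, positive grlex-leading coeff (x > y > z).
deg p = 2. The shape is more complex than any degree-1 surface.
Symmetries: rotational symmetry about the z-axis ⇒ p depends on x, y only through x² + y².
Checking where it meets the axes: it crosses the z-axis at the gridline z = 1; a circular section at z = -2 has radius between 1 and 2.
These observations pin down the coefficients.

2*x^2 + 2*y^2 + z - 1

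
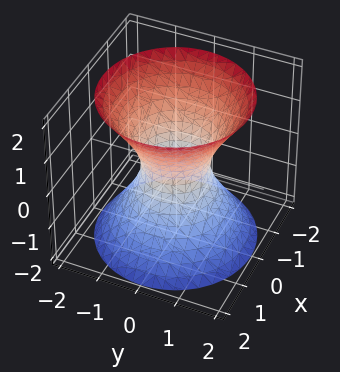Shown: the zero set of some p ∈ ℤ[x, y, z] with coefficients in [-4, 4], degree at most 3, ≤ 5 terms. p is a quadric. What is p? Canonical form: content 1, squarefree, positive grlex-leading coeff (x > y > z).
deg p = 2.
Symmetries: the z ↦ −z reflection is a symmetry, so z appears only in even powers; every cross-section ⟂ z is a circle, so x, y appear only via x² + y².
Against the integer gridlines: no z-intercept at any integer in the box; a circular section at z = -2 has radius between 1 and 2.
Solving for integer coefficients yields p as stated.

3*x^2 + 3*y^2 - 2*z^2 - 2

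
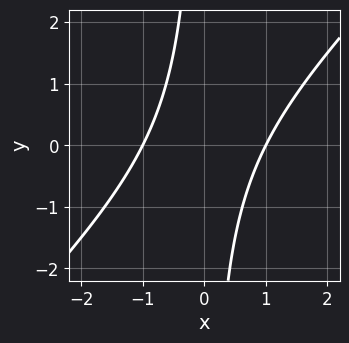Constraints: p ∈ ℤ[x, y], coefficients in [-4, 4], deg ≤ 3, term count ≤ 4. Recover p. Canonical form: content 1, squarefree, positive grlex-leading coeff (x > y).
x^2 - x*y - 1

The degree is 2 — no degree-1 curve has this shape.
From the axis intercepts and sections: no y-intercept at any integer in the box; the x-axis gridline crossings are at x ∈ {-1, 1}.
Putting this together gives p.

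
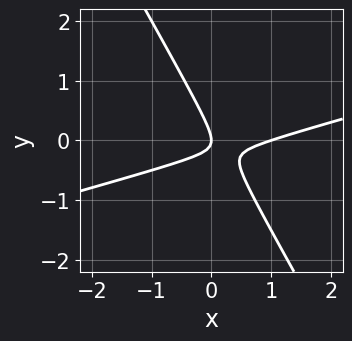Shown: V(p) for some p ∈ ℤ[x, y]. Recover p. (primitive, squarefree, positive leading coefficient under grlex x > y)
1. deg p = 2. The shape is more complex than any degree-1 curve.
2. Observable constraints: among the integer gridlines, it crosses the x-axis at x ∈ {0, 1}; it crosses the y-axis at the gridline y = 0.
3. Putting this together gives p.

x^2 - 3*x*y - 2*y^2 - x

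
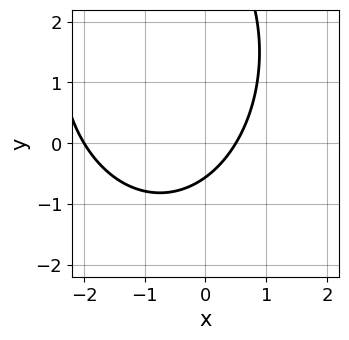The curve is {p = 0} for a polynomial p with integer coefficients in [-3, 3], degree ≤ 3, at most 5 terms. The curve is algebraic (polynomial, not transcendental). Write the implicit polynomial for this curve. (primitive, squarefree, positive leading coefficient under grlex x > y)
2*x^2 + y^2 + 3*x - 3*y - 2

(a) The degree is 2 — a generic line meets the curve in up to 2 points.
(b) Against the integer gridlines: one x-axis crossing is at x = -2.
(c) The integer polynomial consistent with all of this is the stated p.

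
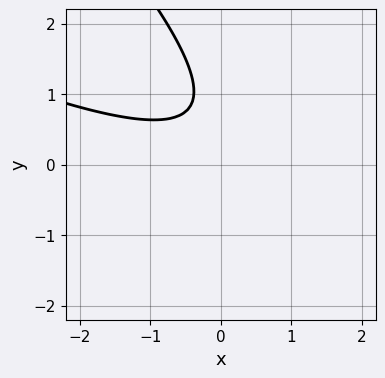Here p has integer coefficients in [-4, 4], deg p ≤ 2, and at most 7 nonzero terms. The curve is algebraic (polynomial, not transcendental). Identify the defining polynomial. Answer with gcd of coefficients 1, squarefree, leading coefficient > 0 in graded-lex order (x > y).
1. Degree: a generic line meets the curve in up to 2 points, so deg p = 2.
2. Reading off the gridlines: it misses every integer gridline on the x-axis; it misses every integer gridline on the y-axis.
3. Matching integer coefficients to the picture gives p.

x^2 + 3*x*y + 2*y^2 - 3*y + 2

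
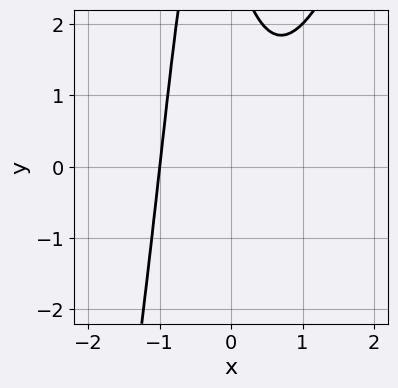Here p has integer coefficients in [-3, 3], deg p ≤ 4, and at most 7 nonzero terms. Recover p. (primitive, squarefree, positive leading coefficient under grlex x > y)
First, degree: the shape is more complex than any degree-2 curve, so deg p = 3.
Next, from the axis intercepts and sections: one x-axis crossing is at x = -1; the curve avoids every integer y-axis point in the box.
Finally, assembling these constraints gives the stated polynomial.

3*x^3 - x^2*y - x*y - y + 3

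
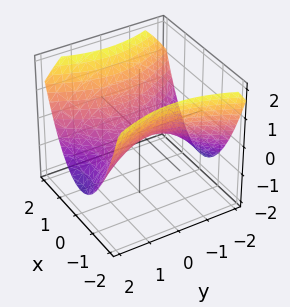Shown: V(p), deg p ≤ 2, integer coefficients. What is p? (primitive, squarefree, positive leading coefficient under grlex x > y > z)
2*x^2 - y^2 - 3*z

First, the degree is 2 — a hyperbolic paraboloid; a quadric.
Next, symmetries: mirror symmetry x ↦ −x ⇒ only even powers of x; mirror symmetry y ↦ −y ⇒ only even powers of y.
Next, from the visible intercepts: one y-axis crossing is at y = 0; it meets the z-axis at z = 0 (among the integer gridlines).
Finally, solving for integer coefficients yields p as stated.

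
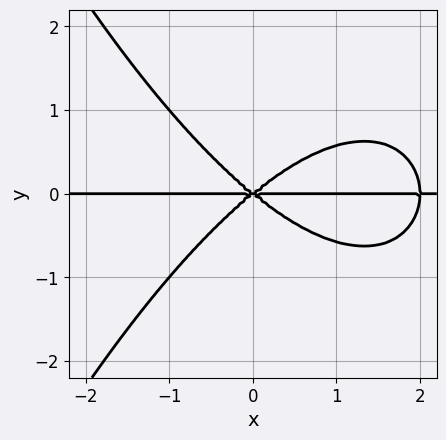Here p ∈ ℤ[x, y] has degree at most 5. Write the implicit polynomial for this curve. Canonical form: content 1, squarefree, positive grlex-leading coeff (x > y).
First, degree: no degree-3 curve has this shape, so deg p = 4.
Then, observable constraints: the visible x-axis segment lies entirely on the curve; it meets the y-axis at y = 0 (among the integer gridlines).
Finally, together with the visible shape, these determine p as stated.

x^3*y - 2*x^2*y + 3*y^3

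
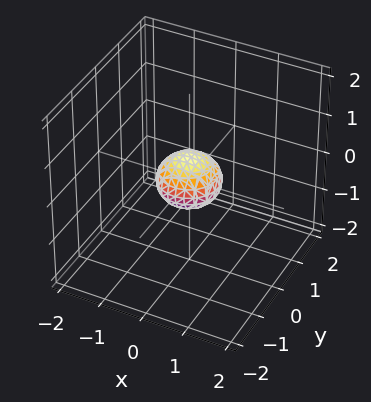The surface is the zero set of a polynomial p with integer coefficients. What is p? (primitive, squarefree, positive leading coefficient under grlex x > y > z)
2*x^2 + 2*y^2 + 3*z^2 - 1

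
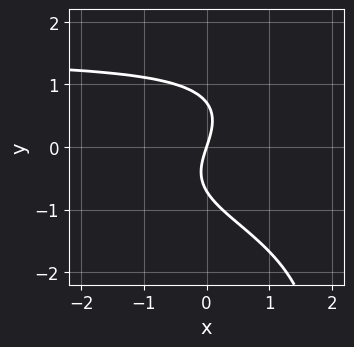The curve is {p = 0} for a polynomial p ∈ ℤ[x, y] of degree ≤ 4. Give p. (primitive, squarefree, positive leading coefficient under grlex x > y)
x*y^3 - 2*y^3 - 3*x + y

Degree: no degree-3 curve has this shape, so deg p = 4.
Checking where it meets the axes: it crosses the x-axis at the gridline x = 0; it meets the y-axis at y = 0 (among the integer gridlines).
Solving for integer coefficients yields p as stated.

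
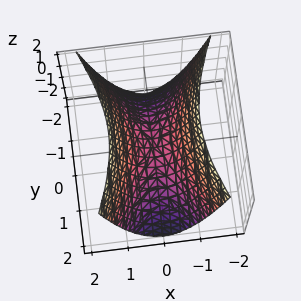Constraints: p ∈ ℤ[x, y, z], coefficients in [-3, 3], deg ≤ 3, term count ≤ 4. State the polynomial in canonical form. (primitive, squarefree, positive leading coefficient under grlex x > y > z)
1. deg p = 2. A saddle surface; a quadric.
2. Symmetries: the y ↦ −y reflection is a symmetry, so y appears only in even powers; it's symmetric under x → −x, forcing even powers of x.
3. Against the integer gridlines: it meets the z-axis at z = 0 (among the integer gridlines); one y-axis crossing is at y = 0; it meets the x-axis at x = 0 (among the integer gridlines).
4. Matching integer coefficients to the picture gives p.

3*x^2 - y^2 - 2*z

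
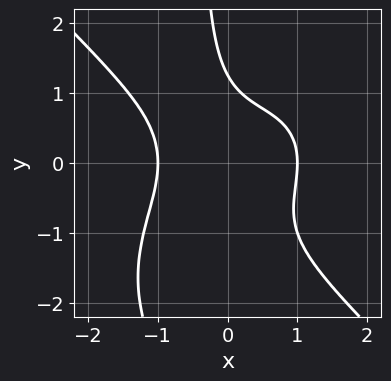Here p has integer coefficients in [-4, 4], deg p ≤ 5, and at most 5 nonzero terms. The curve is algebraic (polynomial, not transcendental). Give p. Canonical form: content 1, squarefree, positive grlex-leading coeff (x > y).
(a) Degree: a generic line meets the curve in up to 4 points, so deg p = 4.
(b) Against the integer gridlines: among the integer gridlines, it crosses the x-axis at x ∈ {-1, 1}.
(c) These observations pin down the coefficients.

2*x^4 + 2*x*y^3 + 3*x*y^2 + y^3 - 2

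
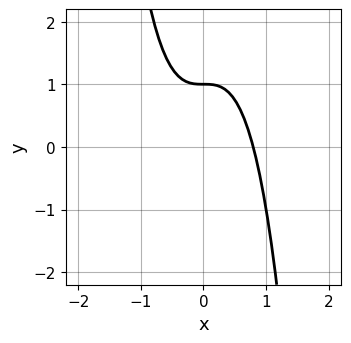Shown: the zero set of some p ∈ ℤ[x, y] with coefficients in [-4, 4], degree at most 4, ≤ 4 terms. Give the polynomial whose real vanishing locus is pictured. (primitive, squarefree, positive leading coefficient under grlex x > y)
(a) Degree: the shape is more complex than any degree-2 curve, so deg p = 3.
(b) From the axis intercepts and sections: it crosses the y-axis at the gridline y = 1.
(c) Matching integer coefficients to the picture gives p.

2*x^3 + y - 1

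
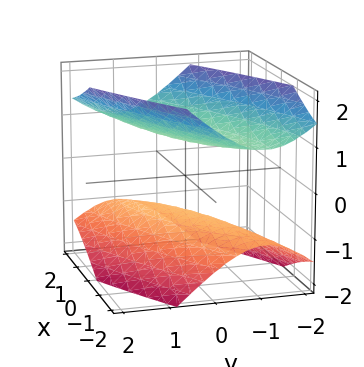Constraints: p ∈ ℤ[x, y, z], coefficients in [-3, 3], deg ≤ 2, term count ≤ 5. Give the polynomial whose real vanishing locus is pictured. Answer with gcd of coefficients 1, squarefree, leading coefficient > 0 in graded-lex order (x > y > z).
(a) I count 2 distinct pieces.
(b) Degree: a generic line meets the surface in up to 2 points, so deg p = 2.
(c) Observable constraints: no y-intercept at any integer in the box; the surface avoids every integer x-axis point in the box.
(d) Solving for integer coefficients yields p as stated.

x^2 - 3*x*y + 3*y^2 - 3*z^2 + 2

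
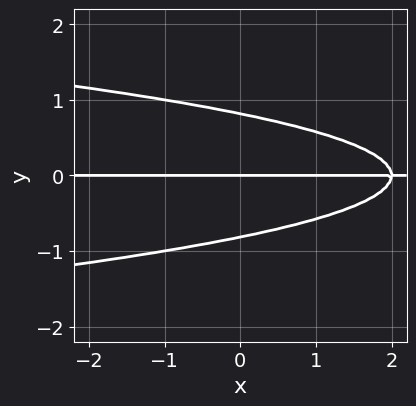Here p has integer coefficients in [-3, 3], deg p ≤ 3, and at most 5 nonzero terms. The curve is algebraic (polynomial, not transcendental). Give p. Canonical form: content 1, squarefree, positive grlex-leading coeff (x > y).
(a) The degree is 3 — no degree-2 curve has this shape.
(b) Checking where it meets the axes: every point of the x-axis in the box is on the curve; one y-axis crossing is at y = 0.
(c) The integer polynomial consistent with all of this is the stated p.

3*y^3 + x*y - 2*y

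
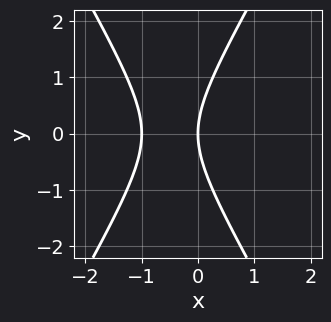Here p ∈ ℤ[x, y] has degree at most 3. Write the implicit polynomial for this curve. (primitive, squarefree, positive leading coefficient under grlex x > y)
3*x^2 - y^2 + 3*x

(a) Degree: the shape is more complex than any degree-1 curve, so deg p = 2.
(b) Symmetries: mirror symmetry y ↦ −y ⇒ only even powers of y.
(c) Checking where it meets the axes: among the integer gridlines, it crosses the x-axis at x ∈ {-1, 0}; it crosses the y-axis at the gridline y = 0.
(d) Matching integer coefficients to the picture gives p.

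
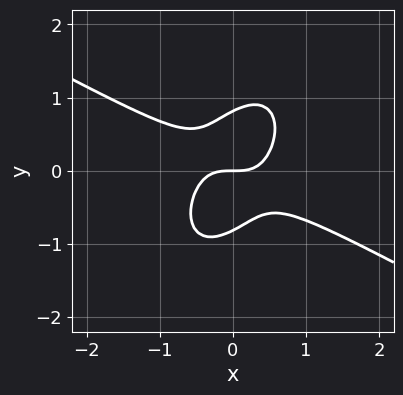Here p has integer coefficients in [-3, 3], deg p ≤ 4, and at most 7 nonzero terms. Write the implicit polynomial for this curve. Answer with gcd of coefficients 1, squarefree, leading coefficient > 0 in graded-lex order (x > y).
3*x^3 + 3*x^2*y - 3*x*y^2 + 3*y^3 - 2*y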